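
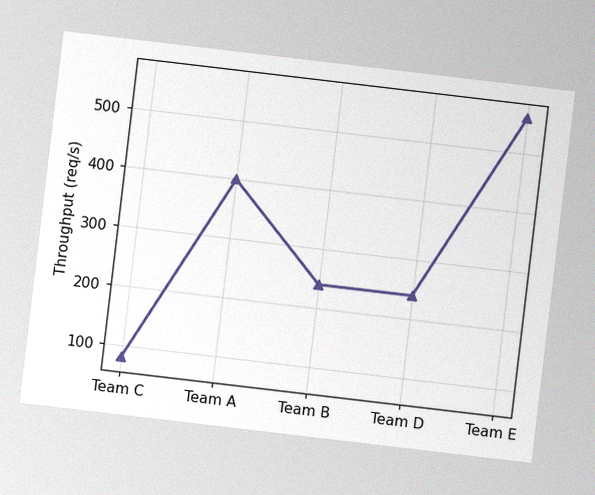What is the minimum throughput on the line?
80req/s

The chart is tilted about 7° clockwise, with some photo noise. The lowest point is at Team C, and reading across to the y-axis gives 80req/s.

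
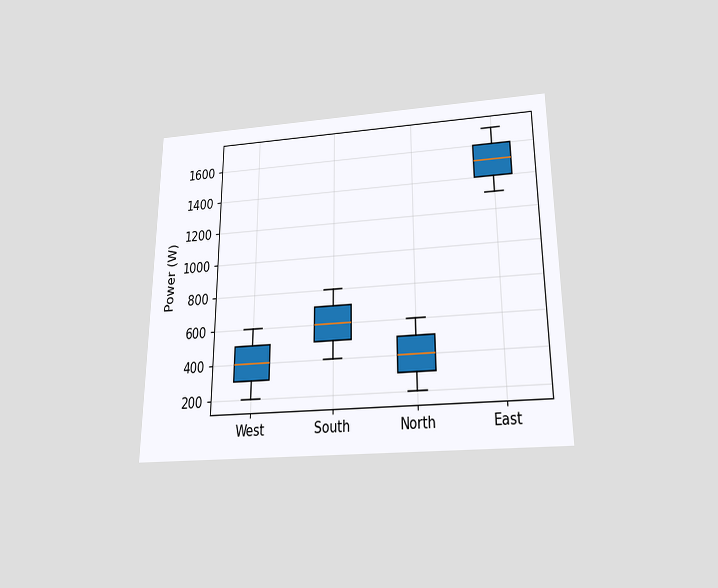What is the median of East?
The chart is viewed slightly from below. The median line in the East box sits at 1500W.

1500W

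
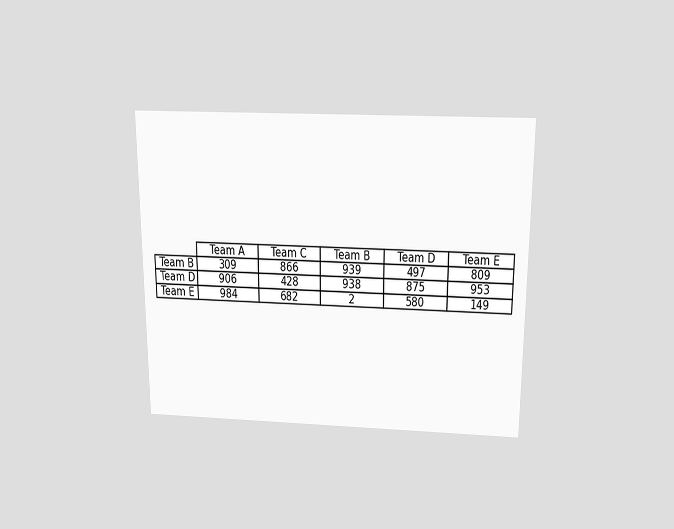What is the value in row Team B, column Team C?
The chart is viewed slightly from above. The (Team B, Team C) cell reads 866.

866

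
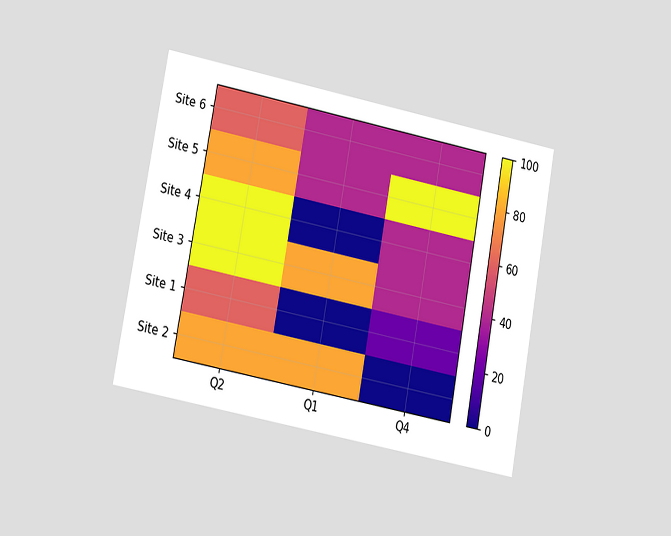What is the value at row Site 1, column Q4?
The chart is tilted about 11° clockwise and viewed at a slight angle. Matching cell (Site 1, Q4) against the colorbar gives 20.

20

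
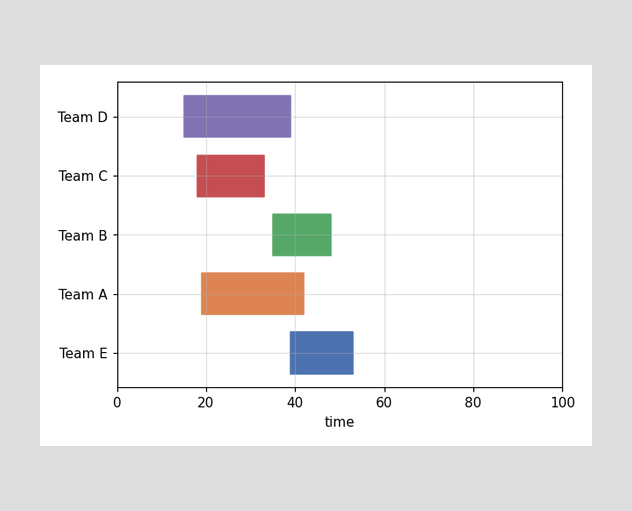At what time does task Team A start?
19

The Team A bar begins at t=19.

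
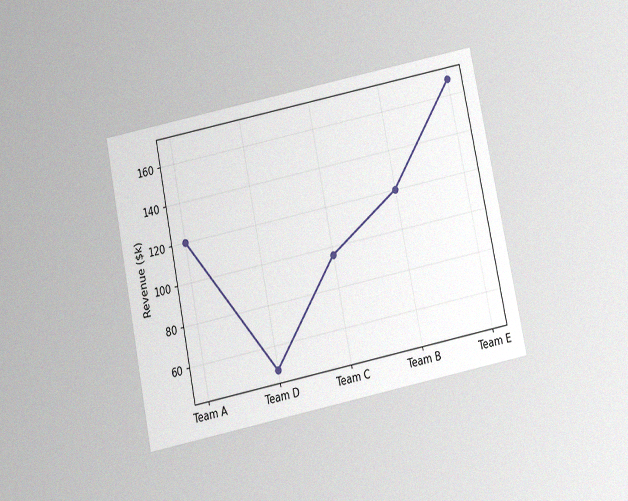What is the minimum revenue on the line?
The chart is tilted about 11° counter-clockwise and viewed slightly from below, with some photo noise. The lowest point is at Team D, and reading across to the y-axis gives $48k.

$48k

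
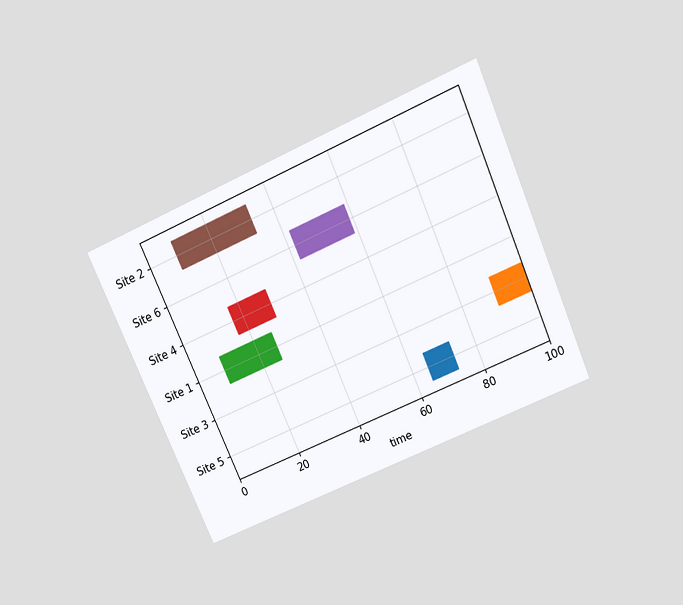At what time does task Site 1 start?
The chart is tilted about 24° counter-clockwise and viewed slightly from above. The Site 1 bar begins at t=9.

9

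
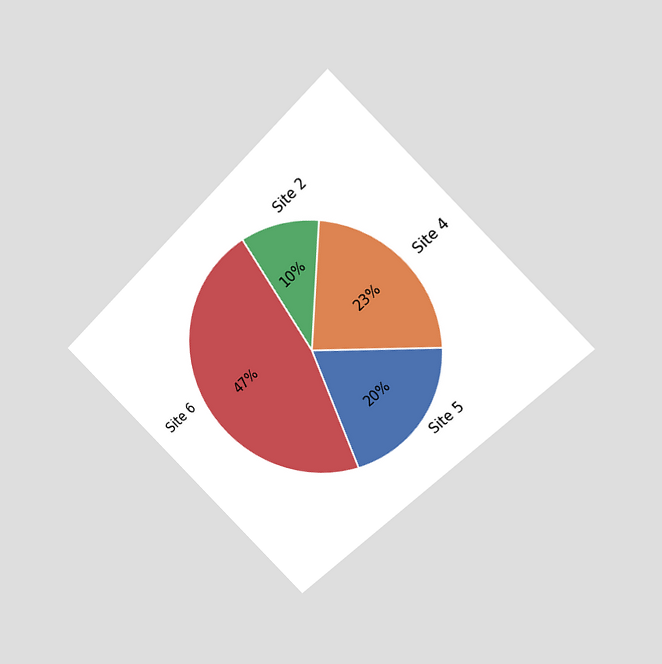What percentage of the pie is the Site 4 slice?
The chart is tilted about 45° counter-clockwise and viewed at a slight angle. The Site 4 slice takes up 23% of the pie.

23%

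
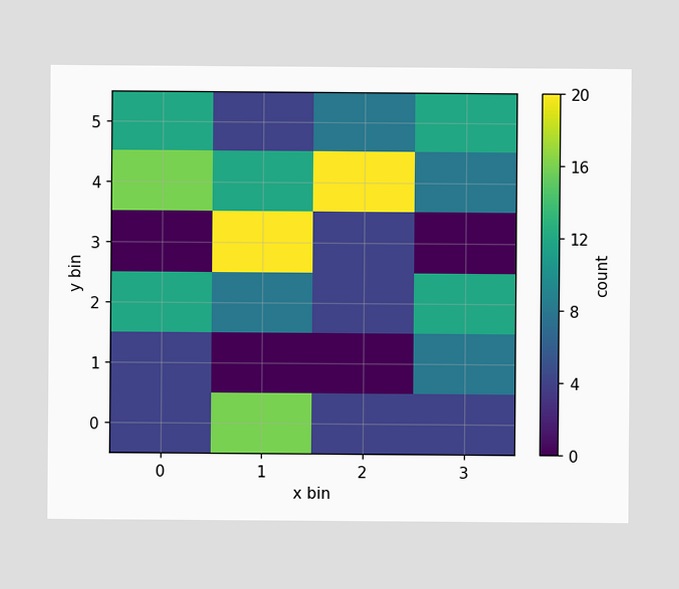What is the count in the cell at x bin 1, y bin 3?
Matching the cell (1, 3) against the colorbar gives 20.

20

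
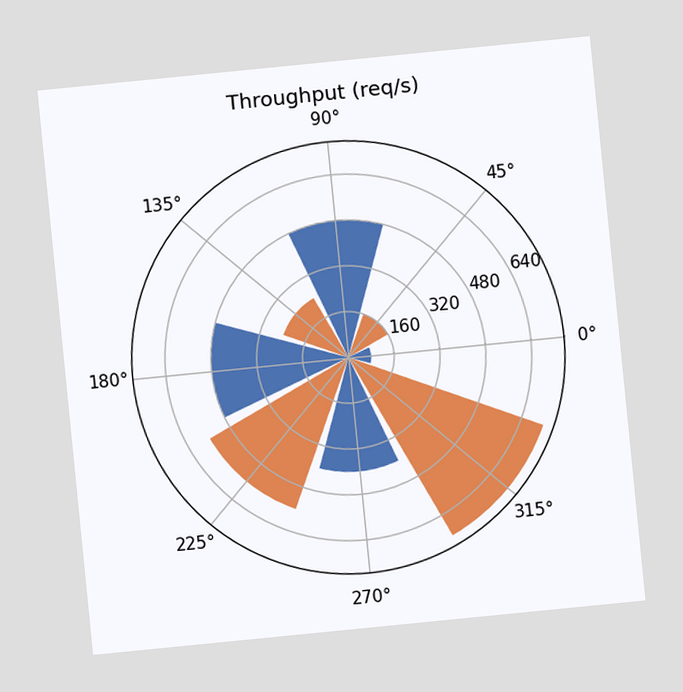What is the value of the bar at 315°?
The chart is tilted about 6° counter-clockwise. The bar at 315° reaches 720req/s on the radial axis.

720req/s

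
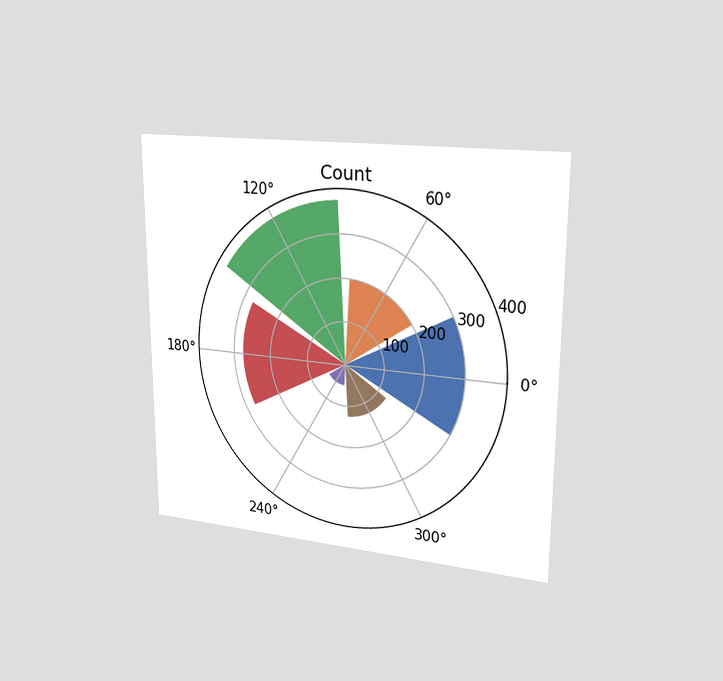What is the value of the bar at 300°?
125

The chart is viewed slightly from the right. The bar at 300° reaches 125 on the radial axis.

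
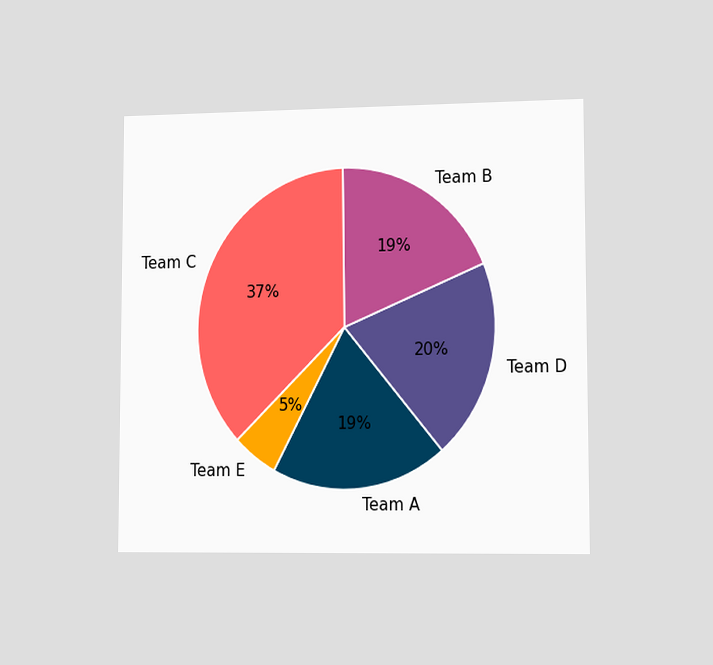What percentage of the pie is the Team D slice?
The chart is viewed slightly from the right. The Team D slice takes up 20% of the pie.

20%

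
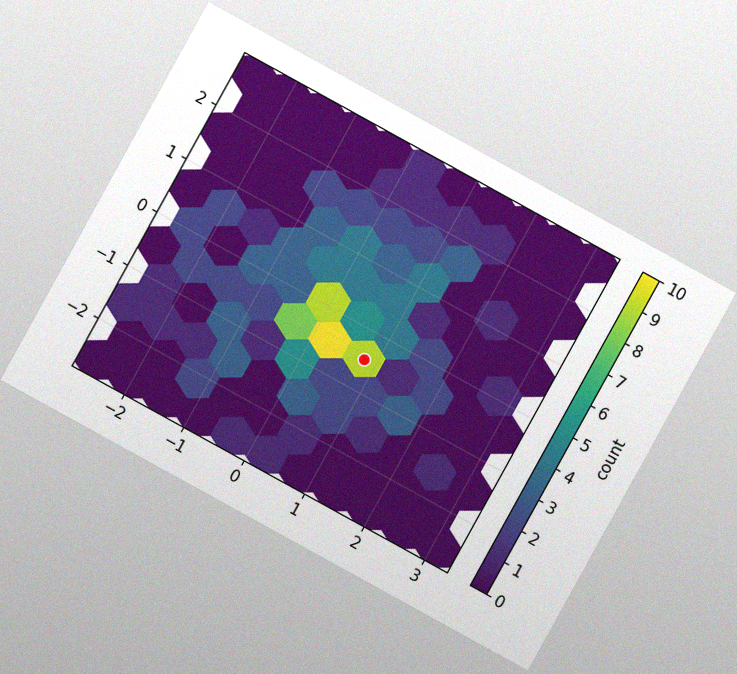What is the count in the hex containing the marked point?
9

The chart is tilted about 29° clockwise, with some photo noise. The marked hex reads 9 on the colorbar.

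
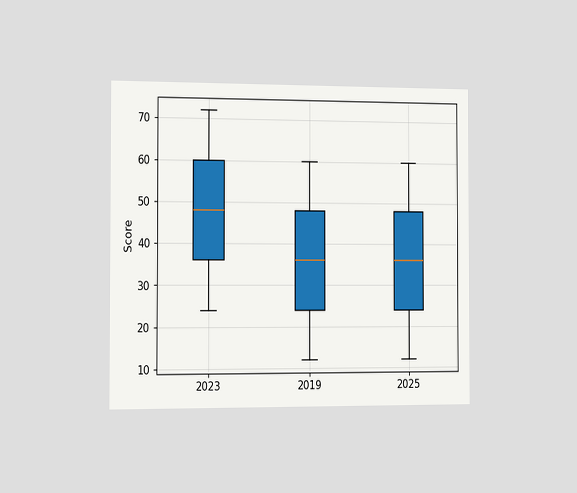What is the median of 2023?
The chart is viewed slightly from the left. The median line in the 2023 box sits at 48.

48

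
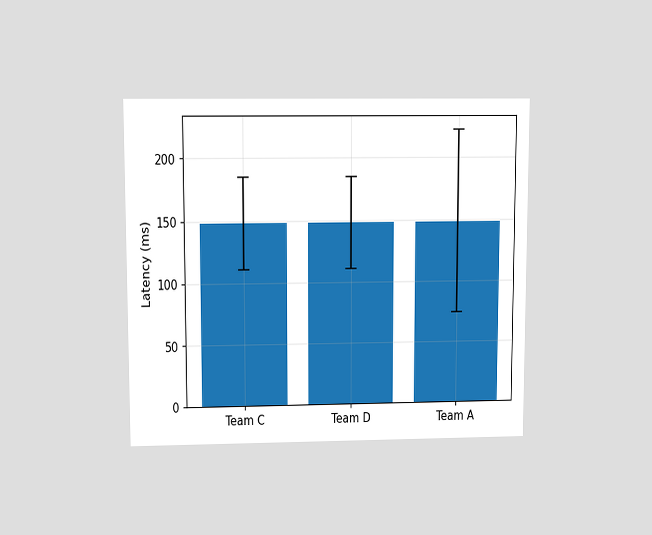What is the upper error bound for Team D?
185ms

The chart is viewed slightly from above. The Team D bar's upper whisker reaches 185ms.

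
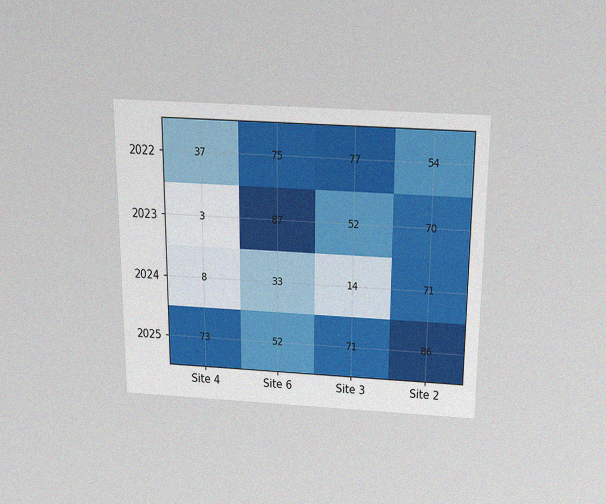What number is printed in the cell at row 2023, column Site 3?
52

The chart is viewed slightly from above, with some photo noise. The (2023, Site 3) cell reads 52.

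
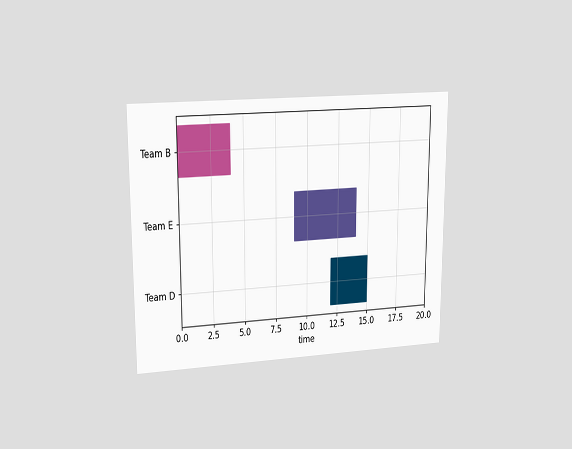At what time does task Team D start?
12

The chart is viewed at a slight angle. The Team D bar begins at t=12.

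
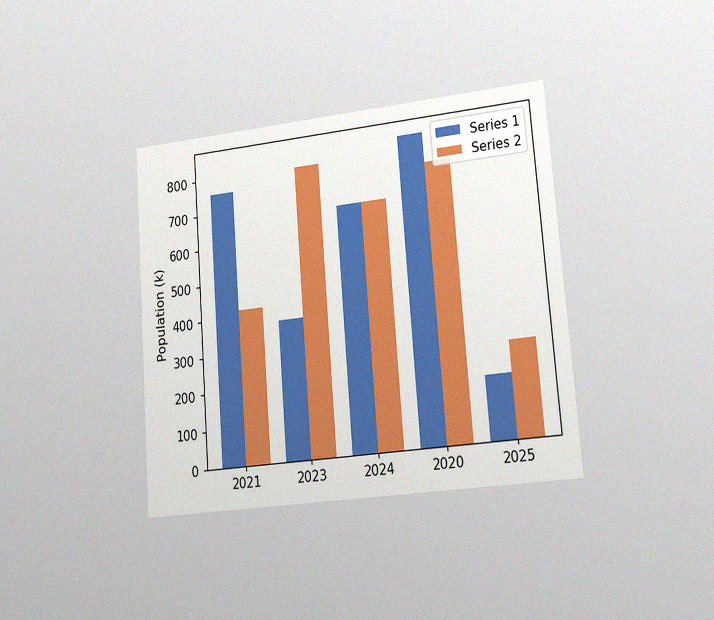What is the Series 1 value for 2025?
168k

The chart is tilted about 4° counter-clockwise and viewed slightly from the right, with some photo noise. The Series 1 bar at 2025 reaches 168k on the y-axis.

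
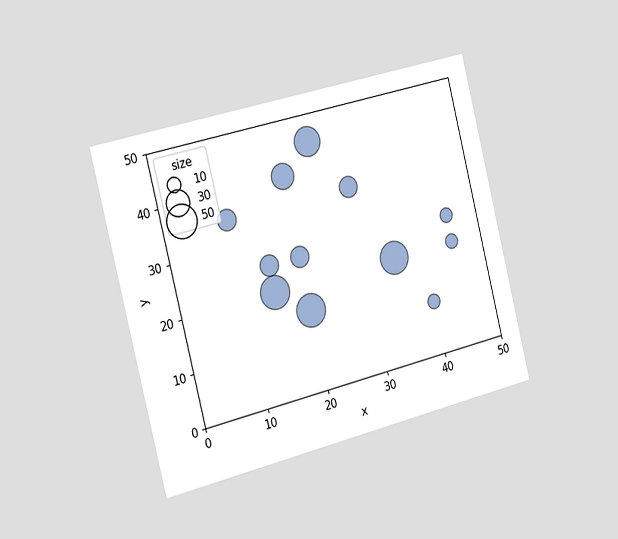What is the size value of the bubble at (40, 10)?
10

The chart is tilted about 14° counter-clockwise and viewed slightly from the left. Matching the bubble at (40, 10) against the size legend gives 10.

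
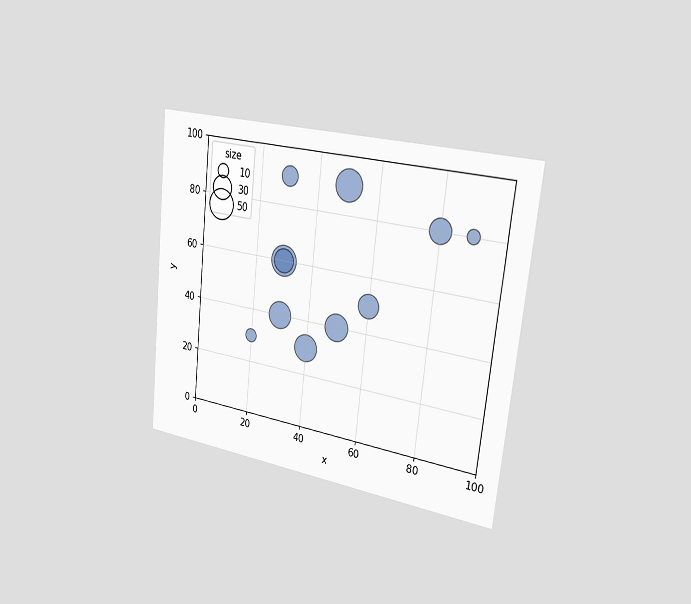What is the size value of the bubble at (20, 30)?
The chart is tilted about 6° clockwise and viewed slightly from the right. Matching the bubble at (20, 30) against the size legend gives 10.

10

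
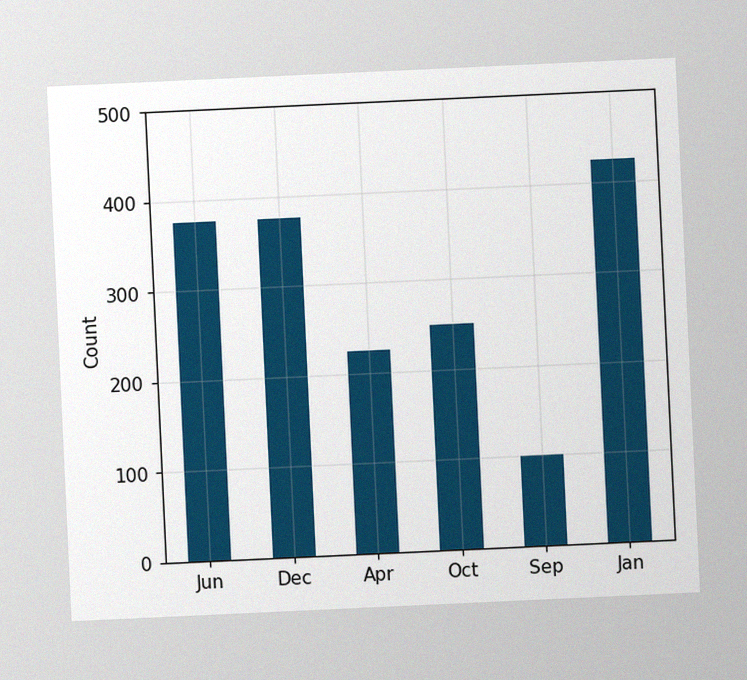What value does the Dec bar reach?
The chart is tilted about 3° counter-clockwise, with some photo noise. Reading along the chart's y-axis, the Dec bar reaches 375.

375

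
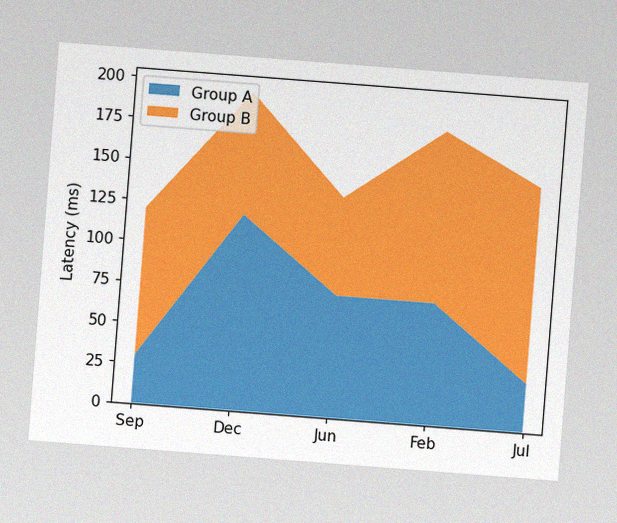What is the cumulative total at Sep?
The chart is tilted about 4° clockwise, with some photo noise. The stacked total at Sep reaches 120ms.

120ms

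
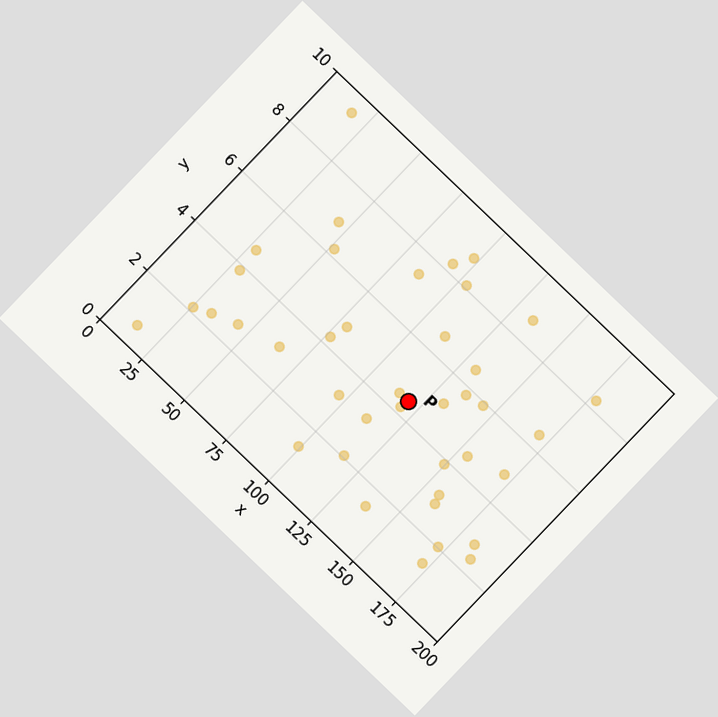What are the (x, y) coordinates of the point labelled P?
(120, 4.5)

The chart is tilted about 44° clockwise. Following the gridlines from P to each axis, P sits at (120, 4.5).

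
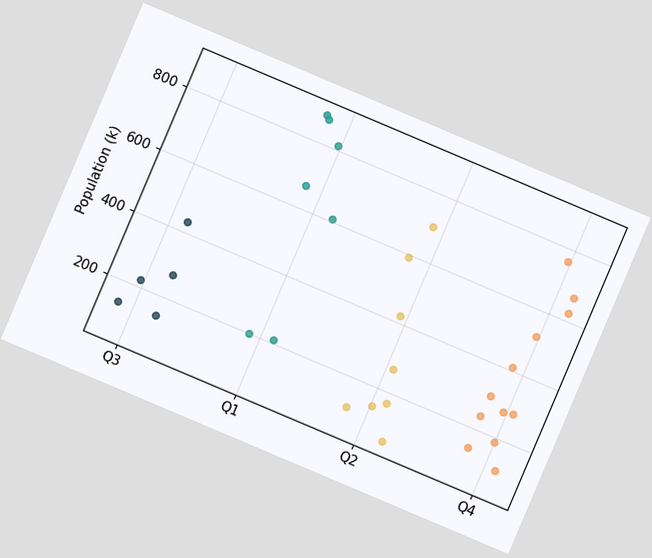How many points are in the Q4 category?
12

The chart is tilted about 23° clockwise. Counting the markers in the Q4 column gives 12.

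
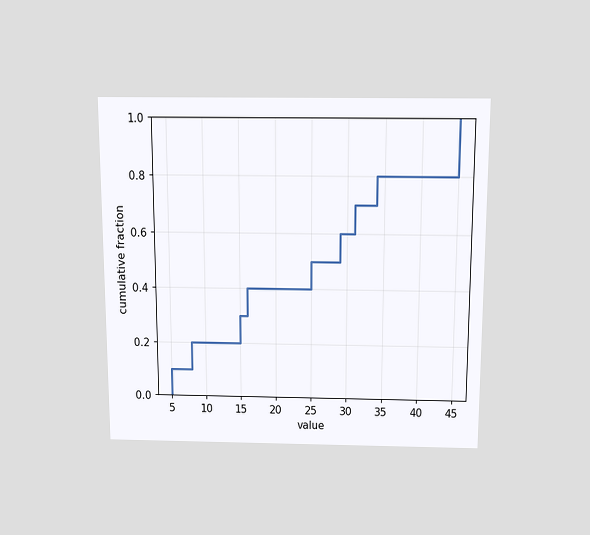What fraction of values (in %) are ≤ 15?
30%

The chart is viewed slightly from above. At x=15 the ECDF step is at 30%.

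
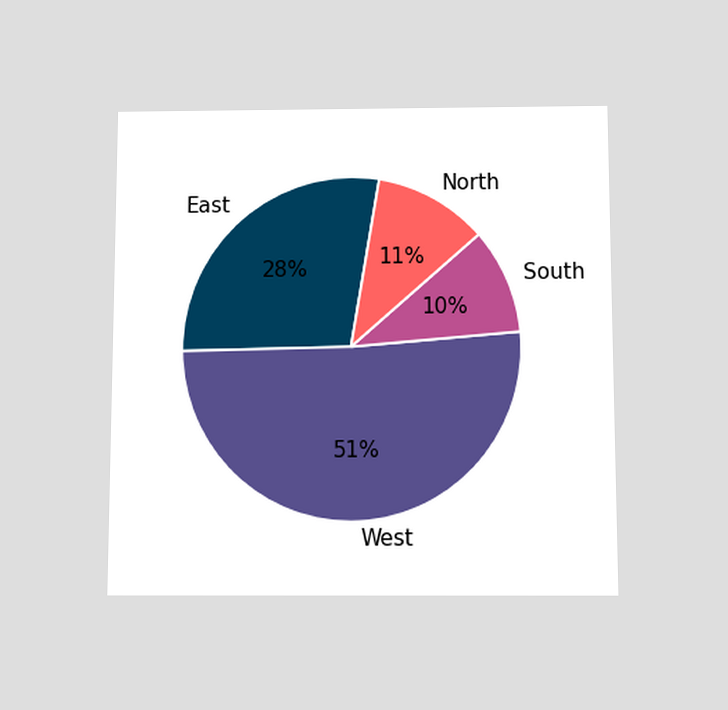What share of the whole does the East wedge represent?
28%

The chart is viewed slightly from below. The East slice takes up 28% of the pie.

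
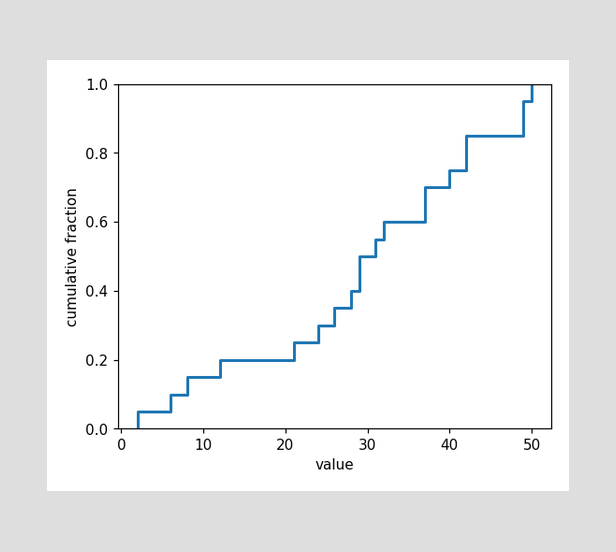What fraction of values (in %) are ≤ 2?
5%

At x=2 the ECDF step is at 5%.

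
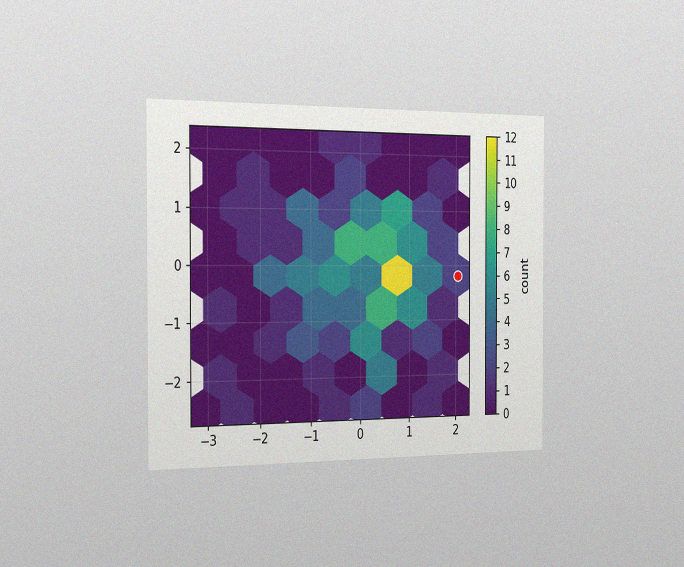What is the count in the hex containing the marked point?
2

The chart is viewed slightly from the left, with some photo noise. The marked hex reads 2 on the colorbar.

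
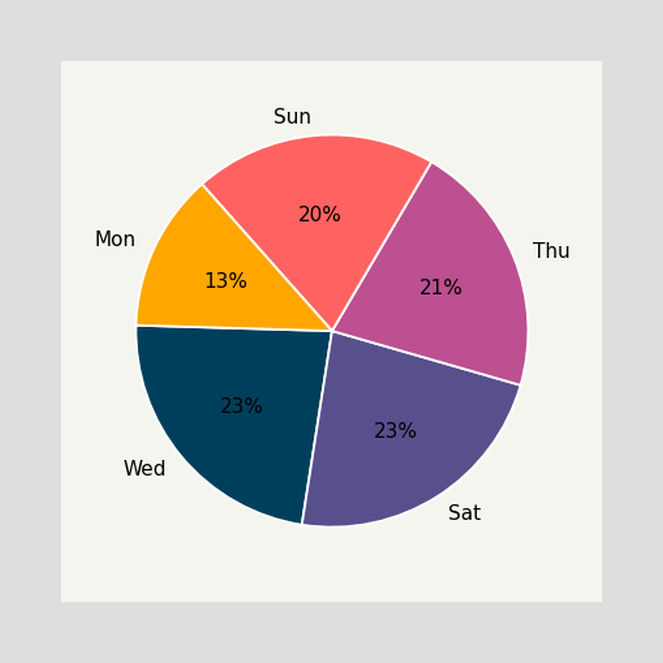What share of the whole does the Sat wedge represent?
The Sat slice takes up 23% of the pie.

23%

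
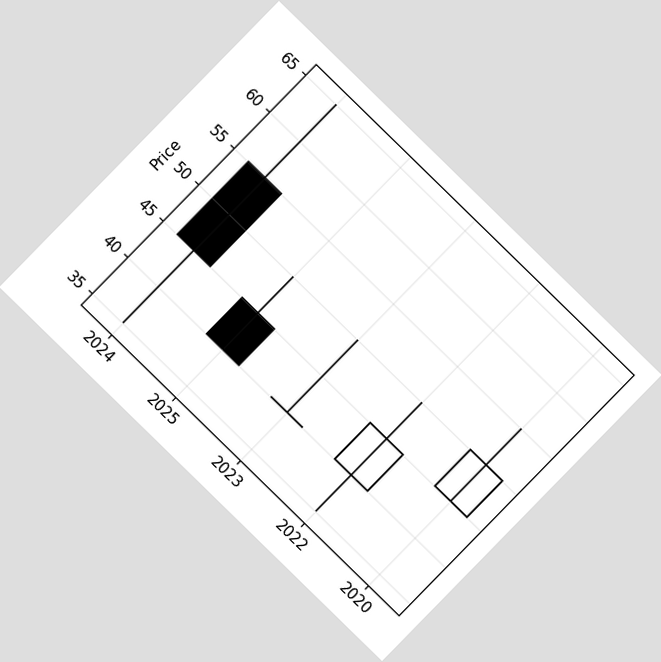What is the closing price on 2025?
The chart is tilted about 44° clockwise. The 2025 candle closes at 40.

40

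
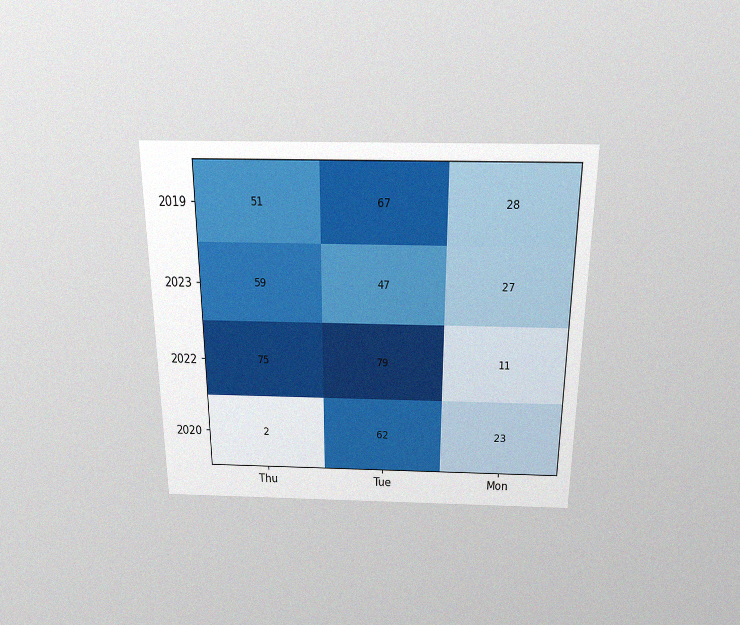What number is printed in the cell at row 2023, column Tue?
47

The chart is viewed slightly from above, with some photo noise. The (2023, Tue) cell reads 47.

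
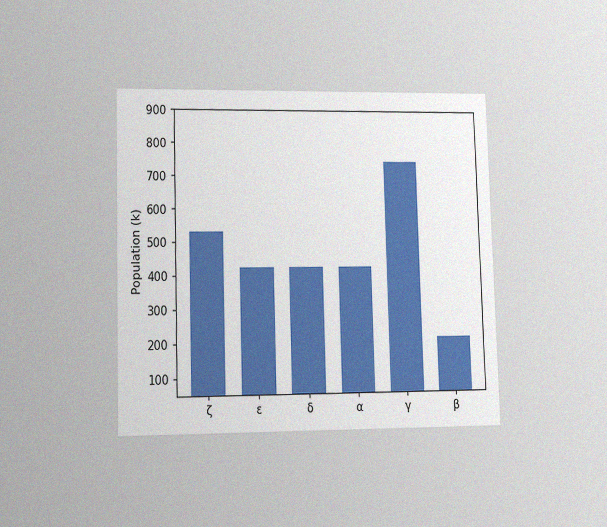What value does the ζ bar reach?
530k

The chart is viewed at a slight angle, with some photo noise. Reading along the chart's y-axis, the ζ bar reaches 530k.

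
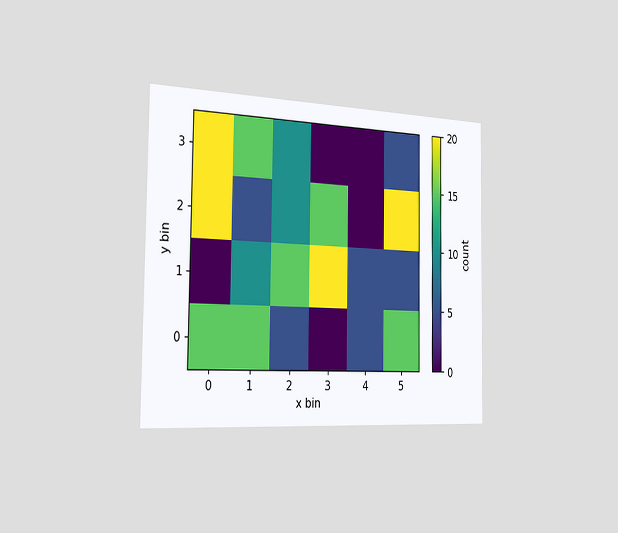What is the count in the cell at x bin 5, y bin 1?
The chart is viewed slightly from the left. Matching the cell (5, 1) against the colorbar gives 5.

5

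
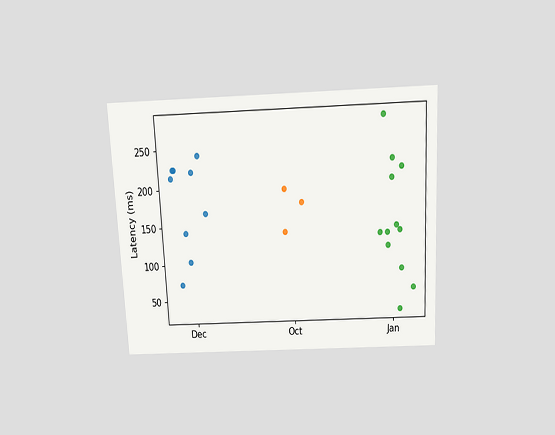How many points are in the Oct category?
3

The chart is tilted about 3° counter-clockwise and viewed slightly from above. Counting the markers in the Oct column gives 3.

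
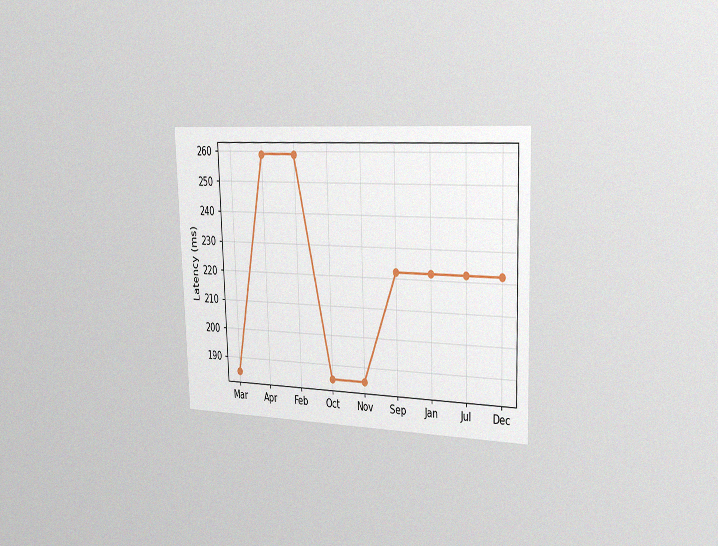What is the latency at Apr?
259ms

The chart is viewed slightly from the right, with some photo noise. At Apr, the line is at 259ms.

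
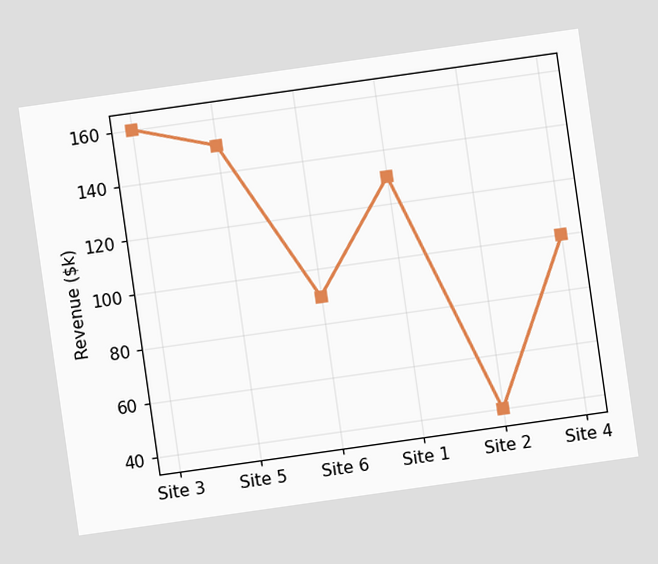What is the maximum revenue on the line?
The chart is tilted about 8° counter-clockwise. The highest point is at Site 3, and reading across to the y-axis gives $160k.

$160k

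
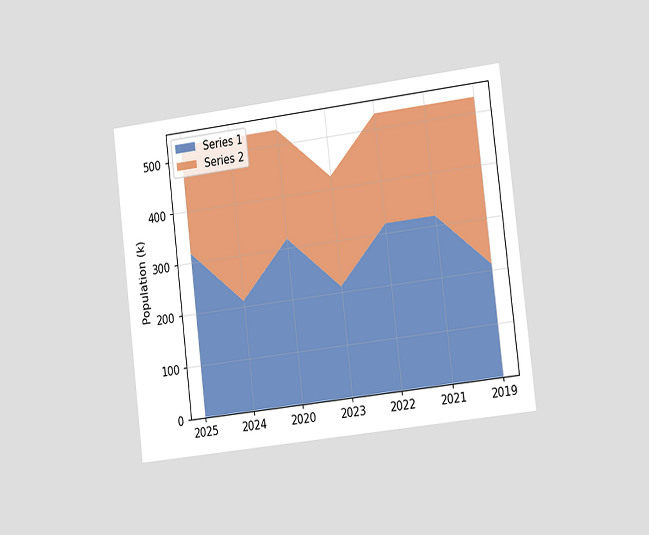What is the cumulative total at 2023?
The chart is tilted about 7° counter-clockwise and viewed slightly from the right. The stacked total at 2023 reaches 424k.

424k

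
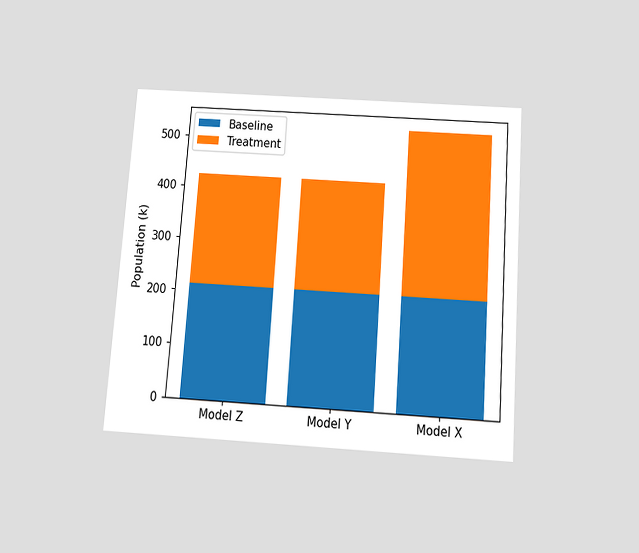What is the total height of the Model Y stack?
424k

The chart is tilted about 4° clockwise and viewed slightly from below. The Model Y stack's top reaches 424k on the y-axis.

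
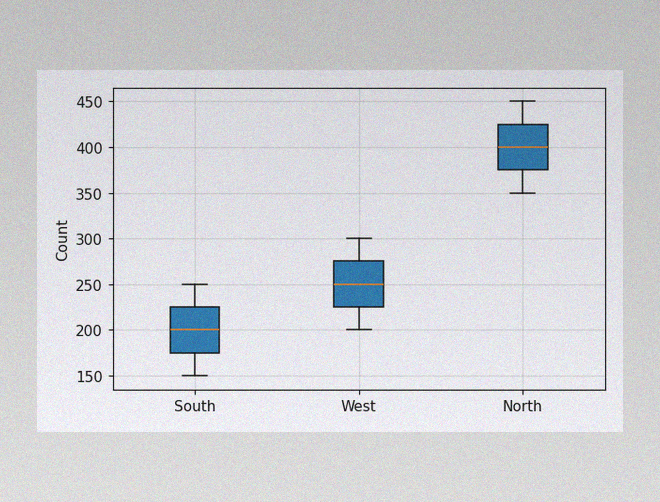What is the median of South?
The image has some photo noise and uneven lighting. The median line in the South box sits at 200.

200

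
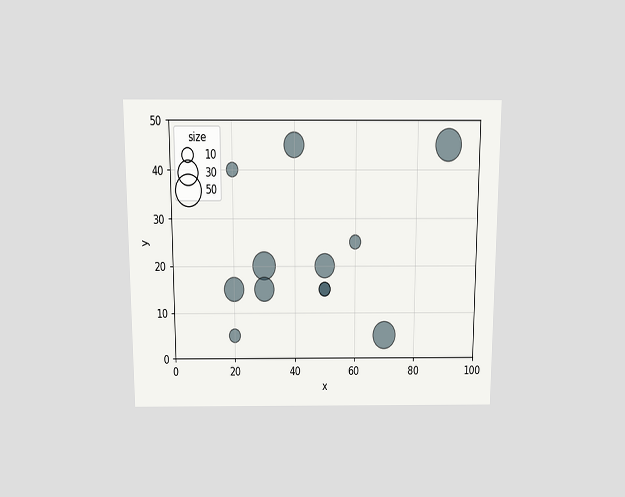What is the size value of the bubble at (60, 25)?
10

The chart is viewed slightly from above. Matching the bubble at (60, 25) against the size legend gives 10.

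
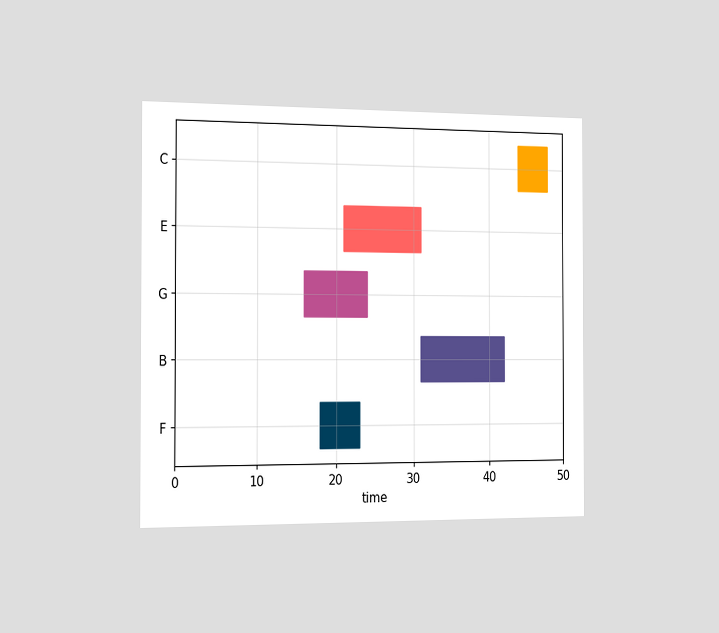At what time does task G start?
16

The chart is viewed slightly from the left. The G bar begins at t=16.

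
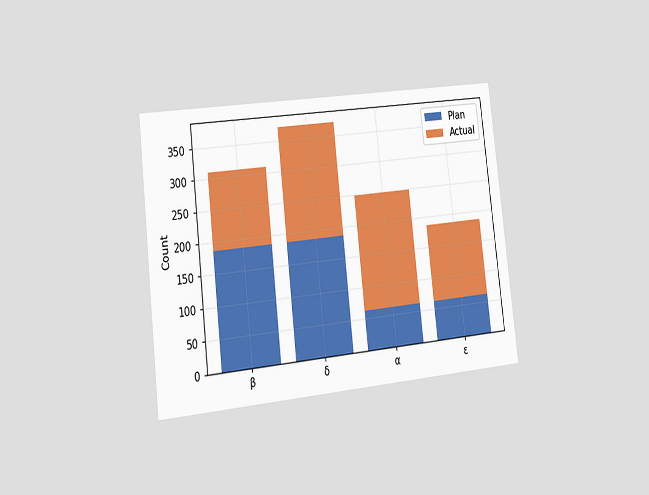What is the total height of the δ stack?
372

The chart is tilted about 7° counter-clockwise and viewed slightly from the left. The δ stack's top reaches 372 on the y-axis.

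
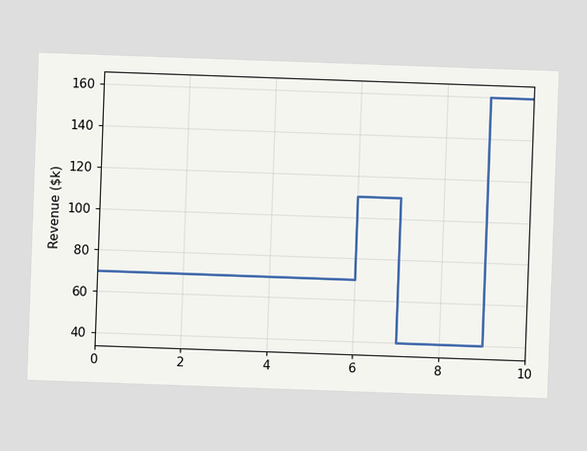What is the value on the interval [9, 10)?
The chart is tilted about 2° clockwise. On [9, 10) the step sits at $160k.

$160k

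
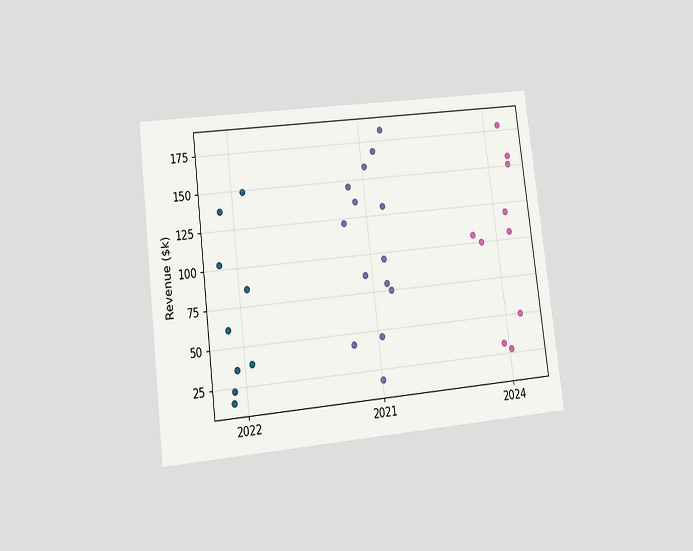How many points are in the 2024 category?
10

The chart is tilted about 7° counter-clockwise and viewed at a slight angle. Counting the markers in the 2024 column gives 10.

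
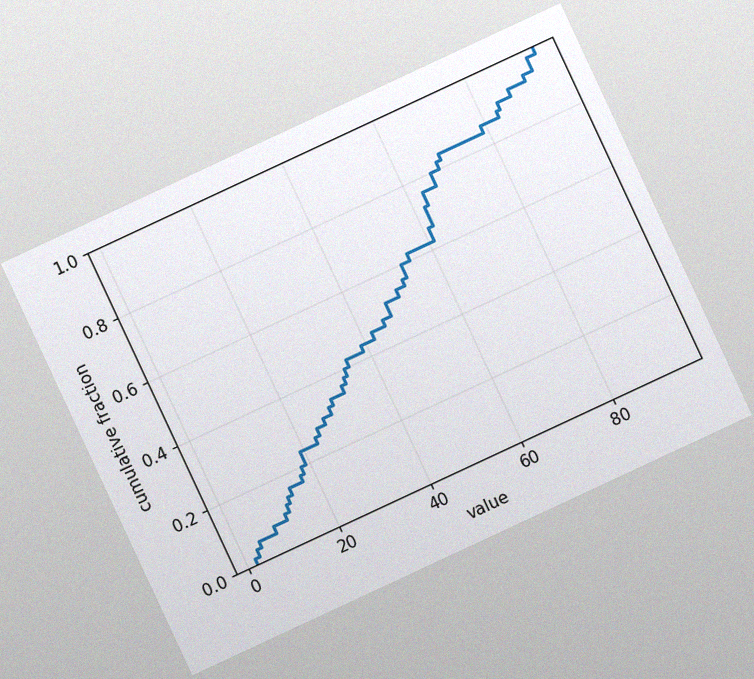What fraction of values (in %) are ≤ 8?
8%

The chart is tilted about 25° counter-clockwise, with some photo noise. At x=8 the ECDF step is at 8%.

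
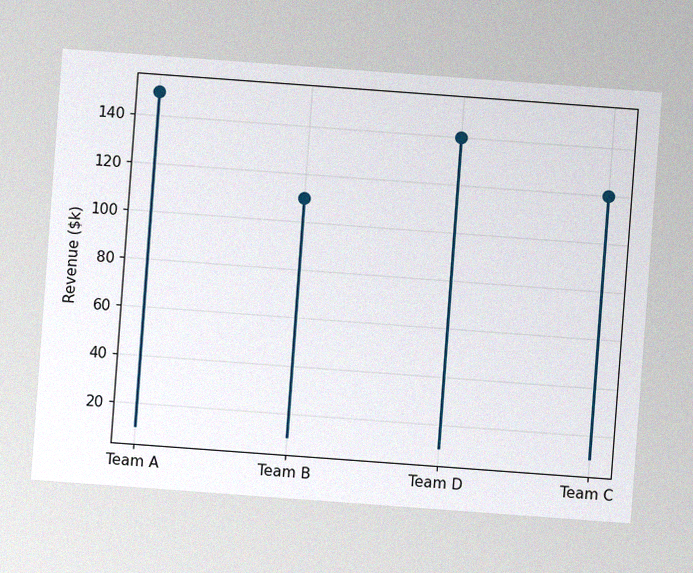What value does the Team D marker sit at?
The chart is tilted about 4° clockwise, with some photo noise. The Team D marker sits at $140k.

$140k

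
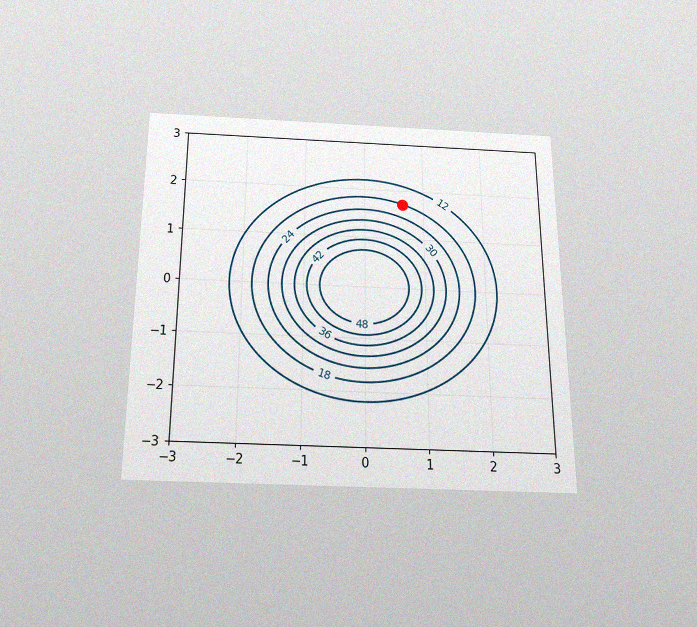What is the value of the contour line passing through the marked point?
The chart is viewed slightly from below, with some photo noise. The marked point sits on the contour labelled 18.

18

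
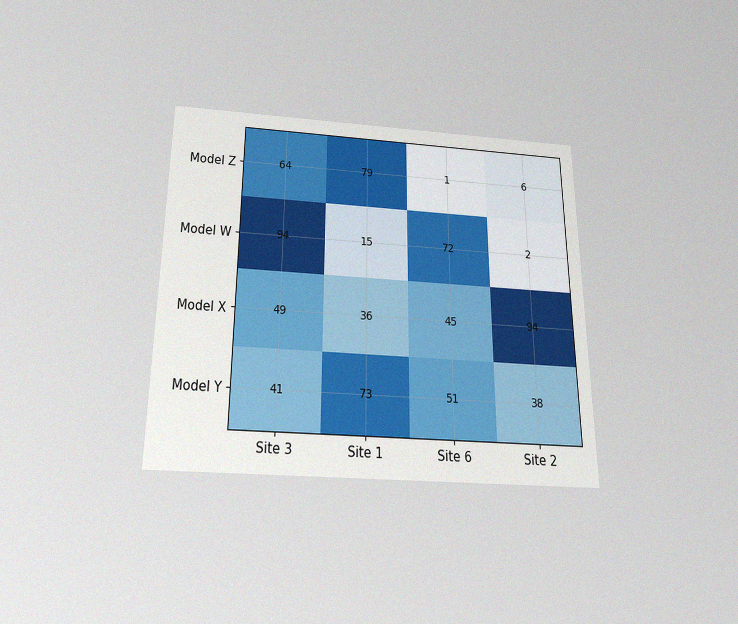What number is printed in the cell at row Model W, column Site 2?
2

The chart is viewed slightly from below, with some photo noise. The (Model W, Site 2) cell reads 2.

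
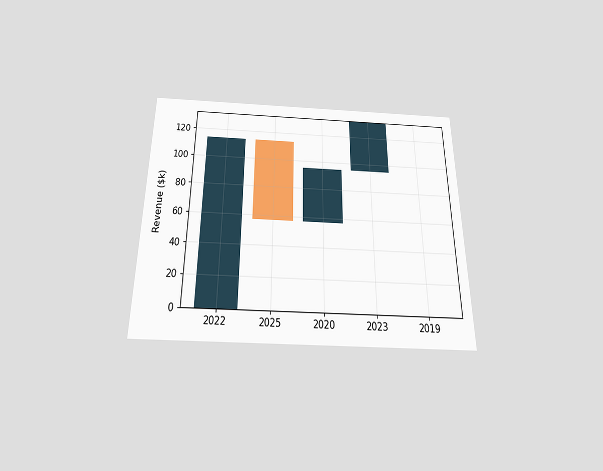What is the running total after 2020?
$95k

The chart is viewed slightly from below. After 2020 the running total reaches $95k.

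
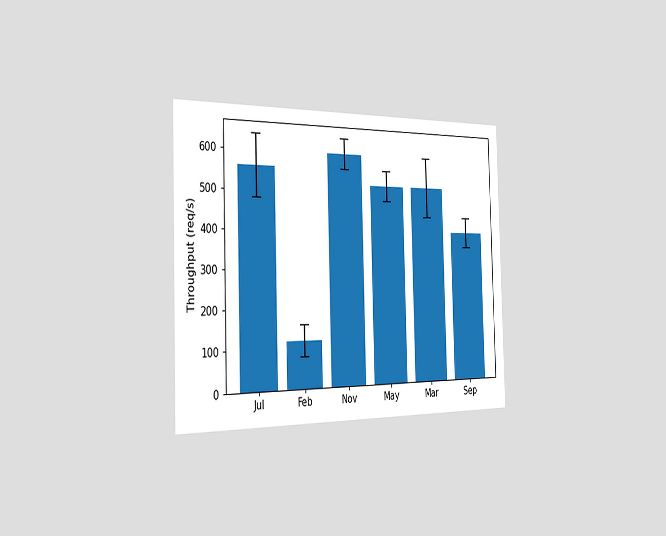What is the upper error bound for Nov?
640req/s

The chart is viewed slightly from the left. The Nov bar's upper whisker reaches 640req/s.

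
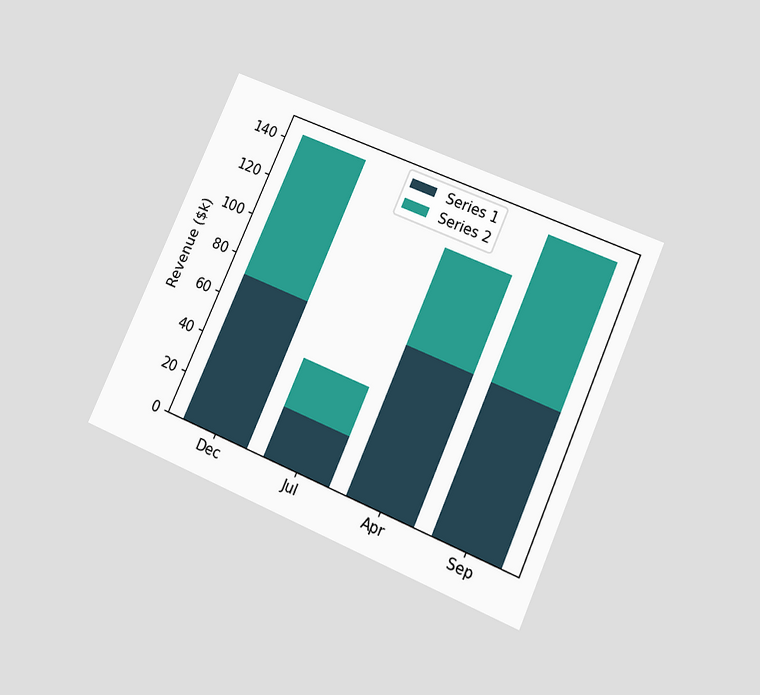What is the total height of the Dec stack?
The chart is tilted about 24° clockwise and viewed slightly from below. The Dec stack's top reaches $144k on the y-axis.

$144k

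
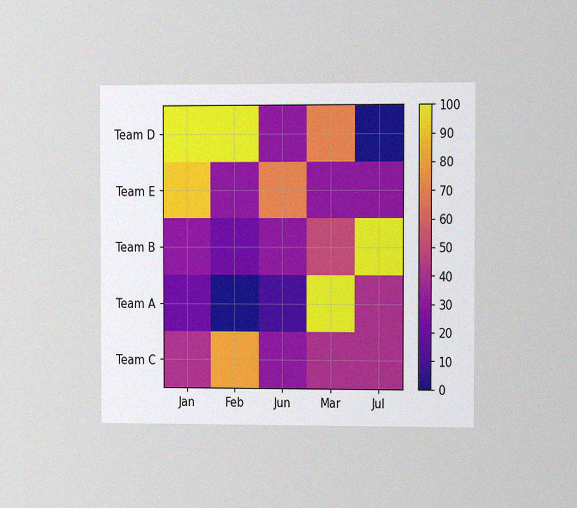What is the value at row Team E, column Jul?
The chart is viewed slightly from the right, with some photo noise. Matching cell (Team E, Jul) against the colorbar gives 30.

30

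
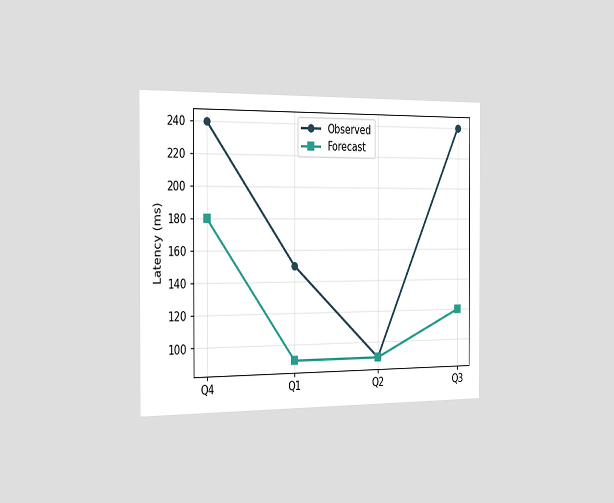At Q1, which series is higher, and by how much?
The chart is viewed slightly from the left. At Q1, Observed sits above the other line by 60ms.

Observed, by 60ms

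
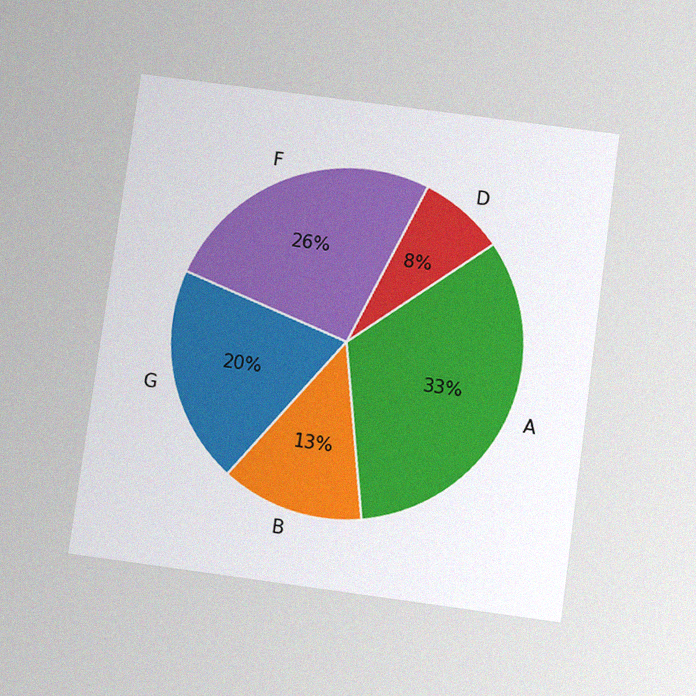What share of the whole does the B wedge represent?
13%

The chart is tilted about 8° clockwise and viewed slightly from below, with some photo noise. The B slice takes up 13% of the pie.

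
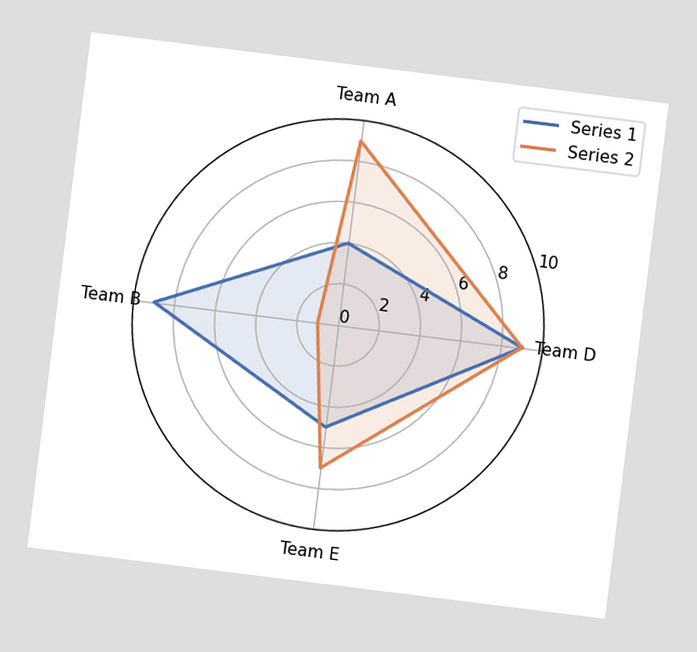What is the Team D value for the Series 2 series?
The chart is tilted about 7° clockwise. On the Team D axis, Series 2 reaches 9.

9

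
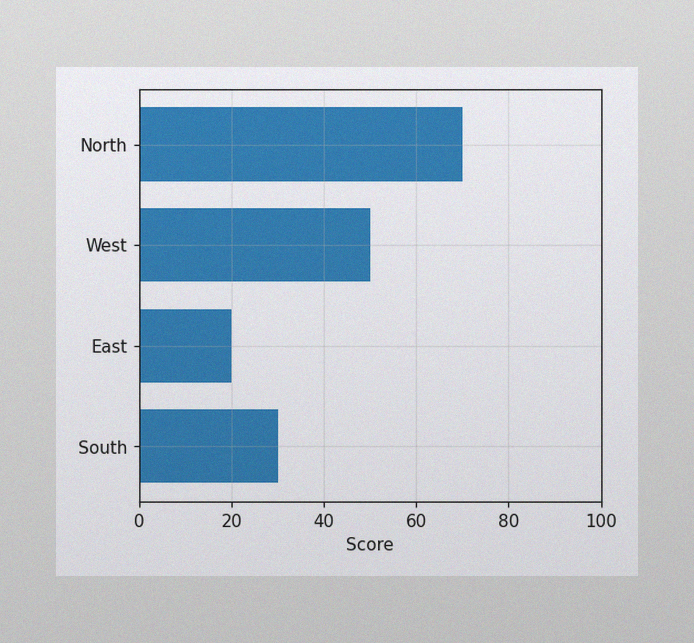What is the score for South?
The image has some photo noise and uneven lighting. Reading along the chart's x-axis, the South bar reaches 30.

30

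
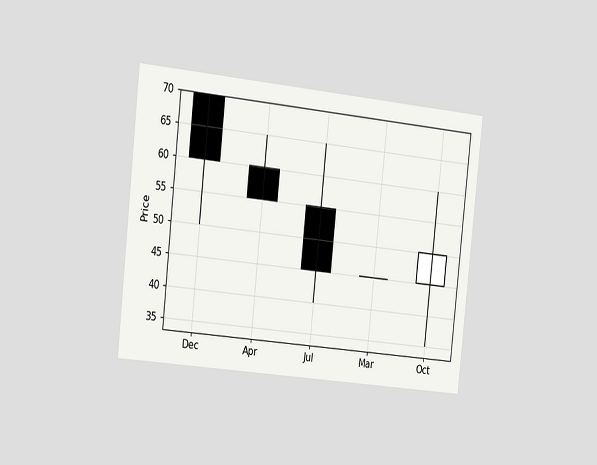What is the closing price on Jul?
45

The chart is tilted about 6° clockwise and viewed slightly from the left. The Jul candle closes at 45.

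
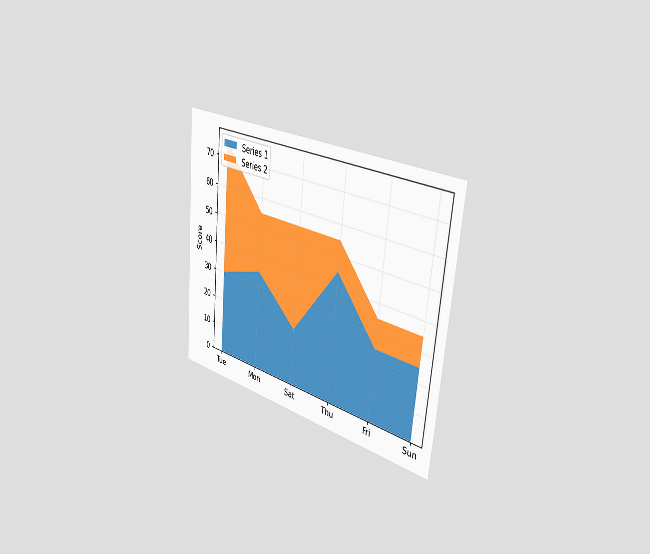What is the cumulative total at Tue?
The chart is tilted about 5° clockwise and viewed slightly from the right. The stacked total at Tue reaches 75.

75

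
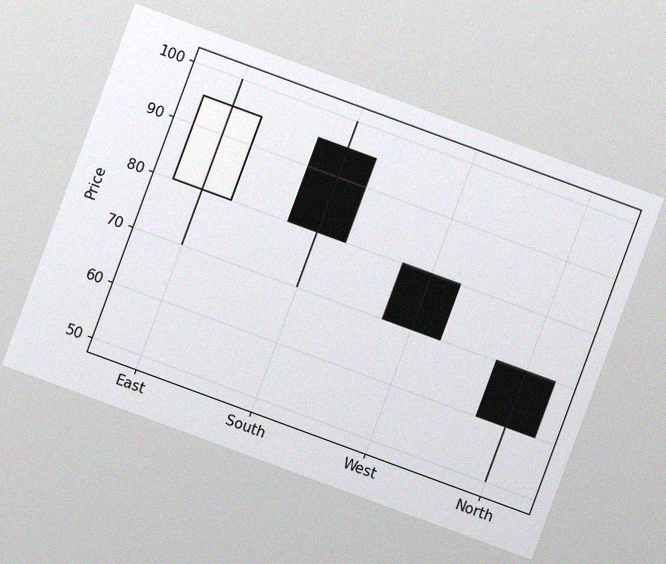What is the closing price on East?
The chart is tilted about 20° clockwise, with some photo noise. The East candle closes at 95.

95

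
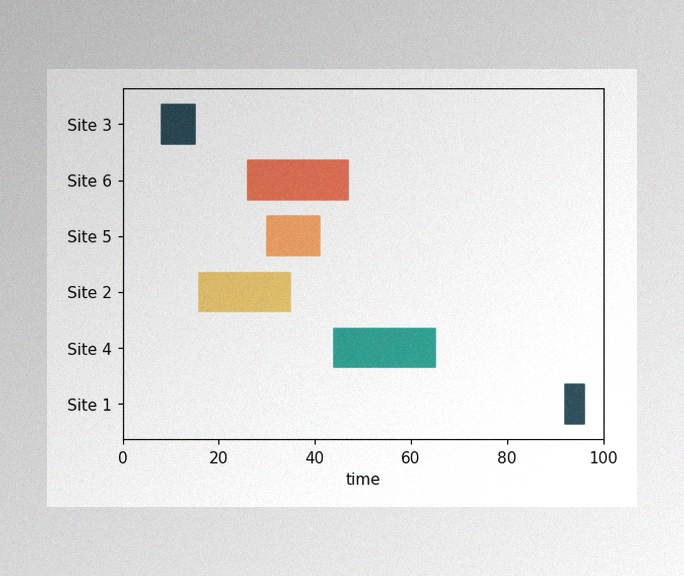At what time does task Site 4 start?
44

The image has some photo noise and uneven lighting. The Site 4 bar begins at t=44.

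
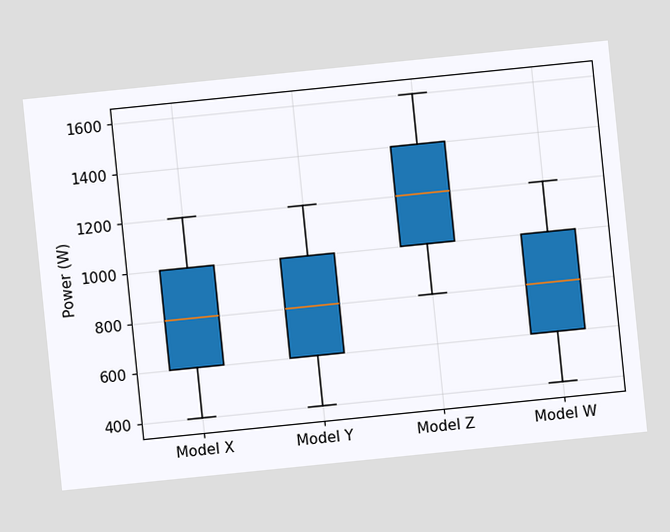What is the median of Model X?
The chart is tilted about 6° counter-clockwise. The median line in the Model X box sits at 800W.

800W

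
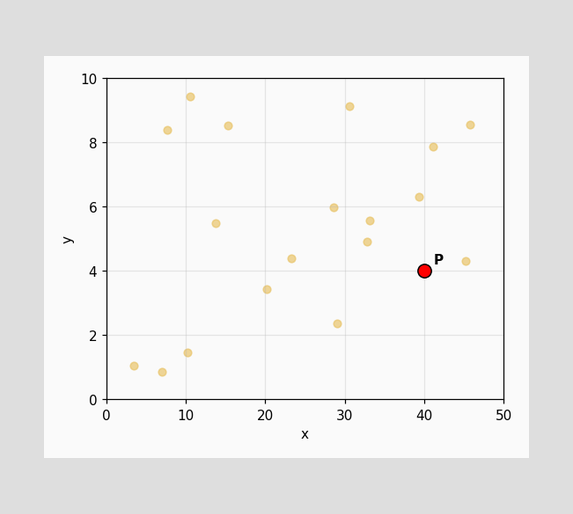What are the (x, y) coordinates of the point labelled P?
Following the gridlines from P to each axis, P sits at (40, 4).

(40, 4)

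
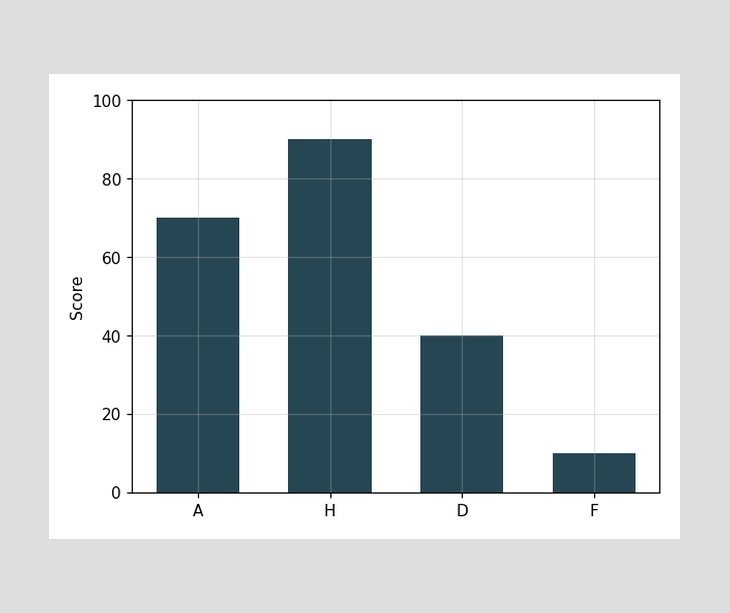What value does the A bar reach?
70

Reading along the chart's y-axis, the A bar reaches 70.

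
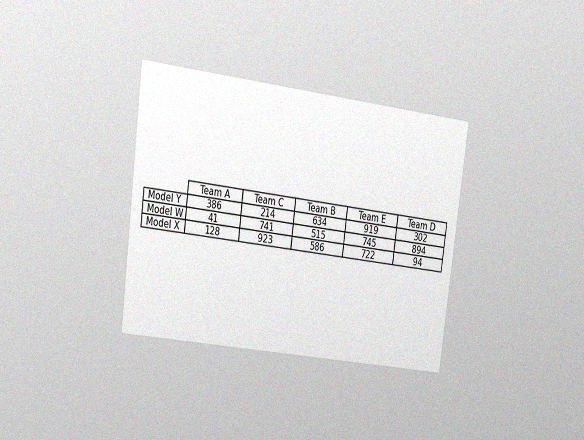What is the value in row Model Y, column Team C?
214

The chart is tilted about 7° clockwise and viewed at a slight angle, with some photo noise. The (Model Y, Team C) cell reads 214.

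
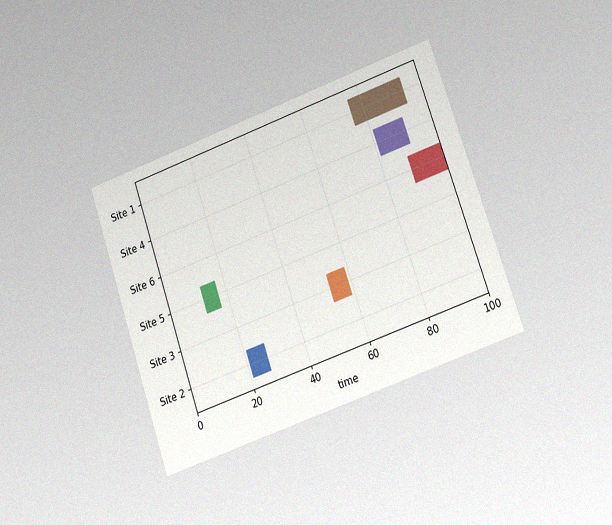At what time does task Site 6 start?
89

The chart is tilted about 19° counter-clockwise and viewed at a slight angle, with some photo noise. The Site 6 bar begins at t=89.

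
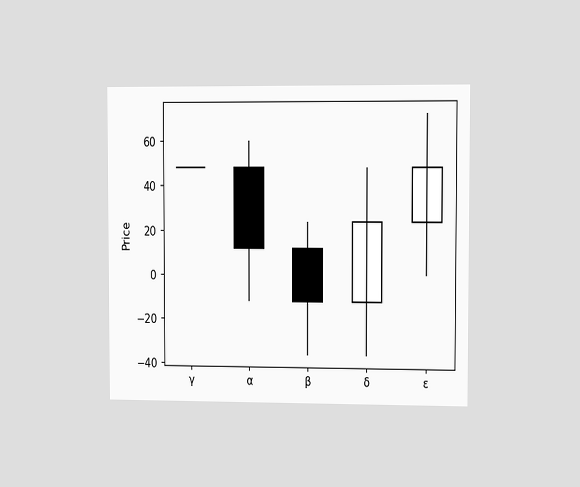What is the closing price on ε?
48

The chart is viewed slightly from the right. The ε candle closes at 48.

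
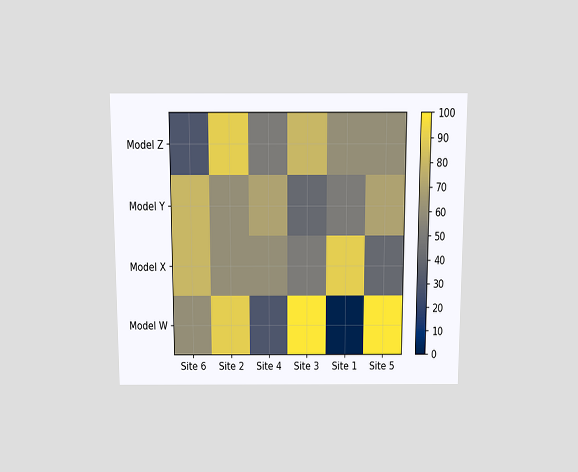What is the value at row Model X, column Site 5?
40

The chart is viewed slightly from above. Matching cell (Model X, Site 5) against the colorbar gives 40.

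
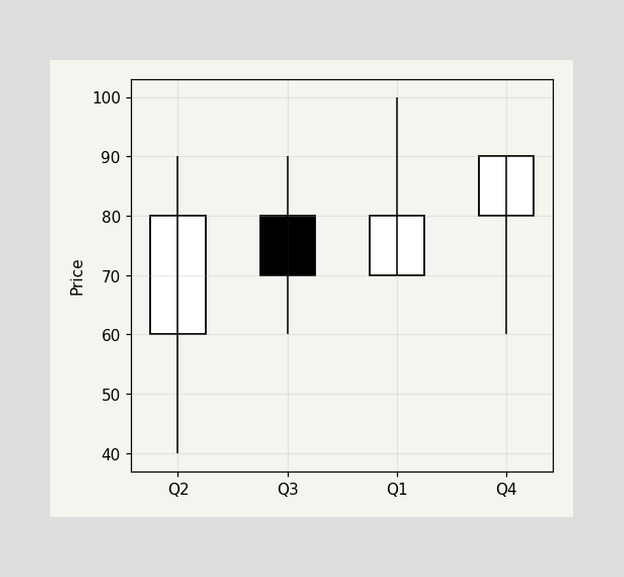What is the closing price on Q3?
The Q3 candle closes at 70.

70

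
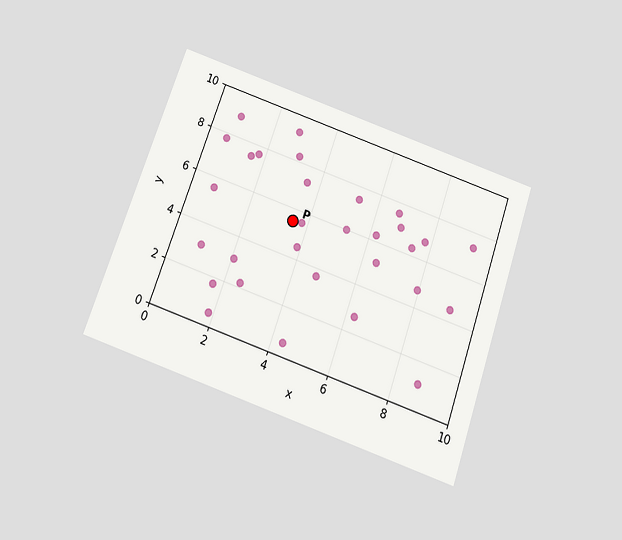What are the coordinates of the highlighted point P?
(3.5, 5.5)

The chart is tilted about 19° clockwise and viewed slightly from below. Following the gridlines from P to each axis, P sits at (3.5, 5.5).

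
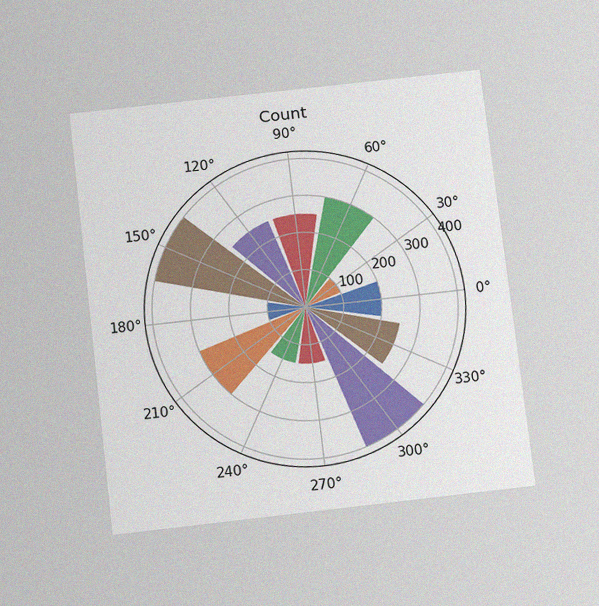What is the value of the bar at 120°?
250

The chart is tilted about 7° counter-clockwise and viewed slightly from below, with some photo noise. The bar at 120° reaches 250 on the radial axis.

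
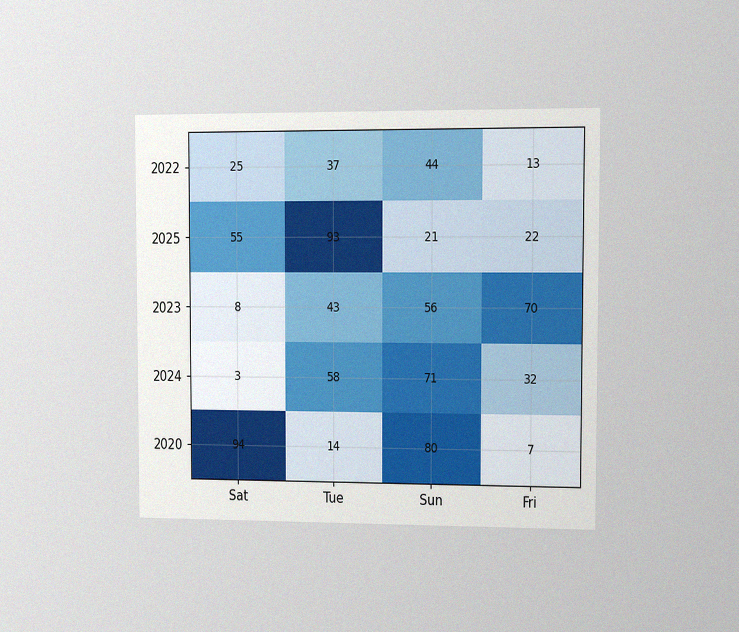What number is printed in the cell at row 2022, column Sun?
The chart is viewed slightly from the right, with some photo noise. The (2022, Sun) cell reads 44.

44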